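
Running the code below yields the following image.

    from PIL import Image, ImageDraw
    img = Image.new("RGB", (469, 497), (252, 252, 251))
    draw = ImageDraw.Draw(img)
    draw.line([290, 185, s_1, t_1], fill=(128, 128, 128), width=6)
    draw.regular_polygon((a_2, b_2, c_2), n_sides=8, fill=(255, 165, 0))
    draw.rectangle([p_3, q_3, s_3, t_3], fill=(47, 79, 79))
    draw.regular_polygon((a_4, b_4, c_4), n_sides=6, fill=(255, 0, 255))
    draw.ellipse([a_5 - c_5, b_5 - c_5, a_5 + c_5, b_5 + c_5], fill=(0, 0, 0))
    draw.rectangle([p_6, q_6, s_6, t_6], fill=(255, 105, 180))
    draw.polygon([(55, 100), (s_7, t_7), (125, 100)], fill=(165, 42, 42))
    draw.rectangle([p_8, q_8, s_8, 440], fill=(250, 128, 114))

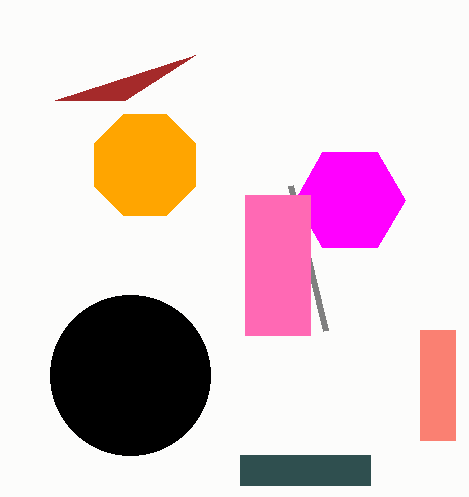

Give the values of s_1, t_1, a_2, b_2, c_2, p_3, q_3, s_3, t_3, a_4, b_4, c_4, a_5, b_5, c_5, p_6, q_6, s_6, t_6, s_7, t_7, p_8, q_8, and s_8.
s_1 = 325, t_1 = 330, a_2 = 145, b_2 = 165, c_2 = 55, p_3 = 240, q_3 = 455, s_3 = 370, t_3 = 485, a_4 = 350, b_4 = 200, c_4 = 55, a_5 = 130, b_5 = 375, c_5 = 80, p_6 = 245, q_6 = 195, s_6 = 310, t_6 = 335, s_7 = 195, t_7 = 55, p_8 = 420, q_8 = 330, s_8 = 455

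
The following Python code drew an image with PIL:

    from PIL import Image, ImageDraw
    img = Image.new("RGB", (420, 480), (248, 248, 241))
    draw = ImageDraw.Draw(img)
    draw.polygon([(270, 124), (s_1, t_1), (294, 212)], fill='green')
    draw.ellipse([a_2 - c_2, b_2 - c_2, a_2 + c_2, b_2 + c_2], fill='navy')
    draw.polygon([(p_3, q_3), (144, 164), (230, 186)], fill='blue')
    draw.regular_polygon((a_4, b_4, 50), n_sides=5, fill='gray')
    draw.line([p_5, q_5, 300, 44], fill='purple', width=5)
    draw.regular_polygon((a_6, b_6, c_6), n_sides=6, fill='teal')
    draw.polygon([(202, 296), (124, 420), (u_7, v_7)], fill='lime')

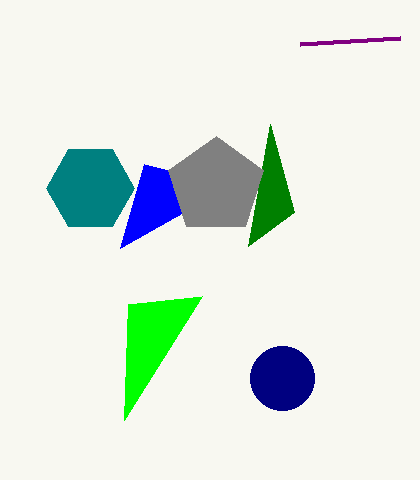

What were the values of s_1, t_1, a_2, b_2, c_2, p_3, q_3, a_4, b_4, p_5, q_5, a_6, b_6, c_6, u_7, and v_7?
s_1 = 248, t_1 = 246, a_2 = 282, b_2 = 378, c_2 = 32, p_3 = 120, q_3 = 248, a_4 = 216, b_4 = 186, p_5 = 400, q_5 = 38, a_6 = 90, b_6 = 188, c_6 = 44, u_7 = 128, v_7 = 304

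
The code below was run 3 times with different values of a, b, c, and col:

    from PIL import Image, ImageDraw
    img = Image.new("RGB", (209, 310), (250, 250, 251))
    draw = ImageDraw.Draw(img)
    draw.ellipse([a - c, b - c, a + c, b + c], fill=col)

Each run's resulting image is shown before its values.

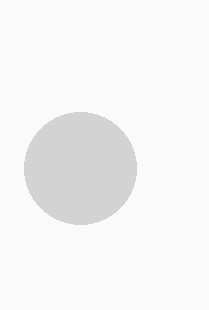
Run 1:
a = 80
b = 168
c = 56
col = 'lightgray'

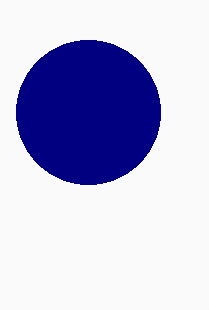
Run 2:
a = 88, b = 112, c = 72, col = 'navy'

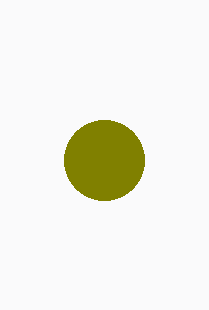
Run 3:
a = 104
b = 160
c = 40
col = 'olive'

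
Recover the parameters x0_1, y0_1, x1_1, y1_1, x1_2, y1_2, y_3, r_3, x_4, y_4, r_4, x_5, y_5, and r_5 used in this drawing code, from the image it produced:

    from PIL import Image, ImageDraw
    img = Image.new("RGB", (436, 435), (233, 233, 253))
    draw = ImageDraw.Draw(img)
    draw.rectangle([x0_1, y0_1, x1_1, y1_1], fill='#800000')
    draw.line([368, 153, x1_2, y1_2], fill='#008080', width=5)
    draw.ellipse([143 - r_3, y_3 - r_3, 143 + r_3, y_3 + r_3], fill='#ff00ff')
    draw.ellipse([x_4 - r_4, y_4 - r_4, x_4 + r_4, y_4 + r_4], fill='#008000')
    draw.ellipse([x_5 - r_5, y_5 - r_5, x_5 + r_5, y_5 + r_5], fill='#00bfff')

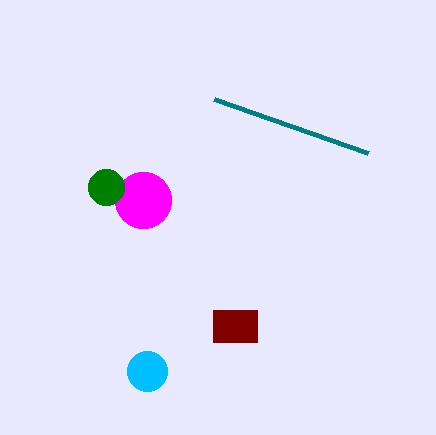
x0_1 = 213, y0_1 = 310, x1_1 = 257, y1_1 = 342, x1_2 = 214, y1_2 = 99, y_3 = 200, r_3 = 28, x_4 = 106, y_4 = 187, r_4 = 18, x_5 = 147, y_5 = 371, r_5 = 20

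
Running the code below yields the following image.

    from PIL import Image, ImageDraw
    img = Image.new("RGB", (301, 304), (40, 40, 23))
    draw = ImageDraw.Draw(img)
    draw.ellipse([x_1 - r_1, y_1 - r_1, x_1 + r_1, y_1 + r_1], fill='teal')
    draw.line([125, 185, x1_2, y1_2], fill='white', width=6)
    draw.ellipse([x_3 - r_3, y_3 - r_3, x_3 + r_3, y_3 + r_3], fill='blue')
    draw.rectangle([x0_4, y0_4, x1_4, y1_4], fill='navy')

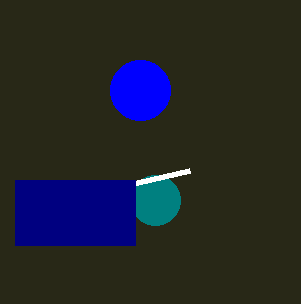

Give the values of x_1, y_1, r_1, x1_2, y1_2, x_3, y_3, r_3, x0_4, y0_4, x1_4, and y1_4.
x_1 = 155, y_1 = 200, r_1 = 25, x1_2 = 190, y1_2 = 170, x_3 = 140, y_3 = 90, r_3 = 30, x0_4 = 15, y0_4 = 180, x1_4 = 135, y1_4 = 245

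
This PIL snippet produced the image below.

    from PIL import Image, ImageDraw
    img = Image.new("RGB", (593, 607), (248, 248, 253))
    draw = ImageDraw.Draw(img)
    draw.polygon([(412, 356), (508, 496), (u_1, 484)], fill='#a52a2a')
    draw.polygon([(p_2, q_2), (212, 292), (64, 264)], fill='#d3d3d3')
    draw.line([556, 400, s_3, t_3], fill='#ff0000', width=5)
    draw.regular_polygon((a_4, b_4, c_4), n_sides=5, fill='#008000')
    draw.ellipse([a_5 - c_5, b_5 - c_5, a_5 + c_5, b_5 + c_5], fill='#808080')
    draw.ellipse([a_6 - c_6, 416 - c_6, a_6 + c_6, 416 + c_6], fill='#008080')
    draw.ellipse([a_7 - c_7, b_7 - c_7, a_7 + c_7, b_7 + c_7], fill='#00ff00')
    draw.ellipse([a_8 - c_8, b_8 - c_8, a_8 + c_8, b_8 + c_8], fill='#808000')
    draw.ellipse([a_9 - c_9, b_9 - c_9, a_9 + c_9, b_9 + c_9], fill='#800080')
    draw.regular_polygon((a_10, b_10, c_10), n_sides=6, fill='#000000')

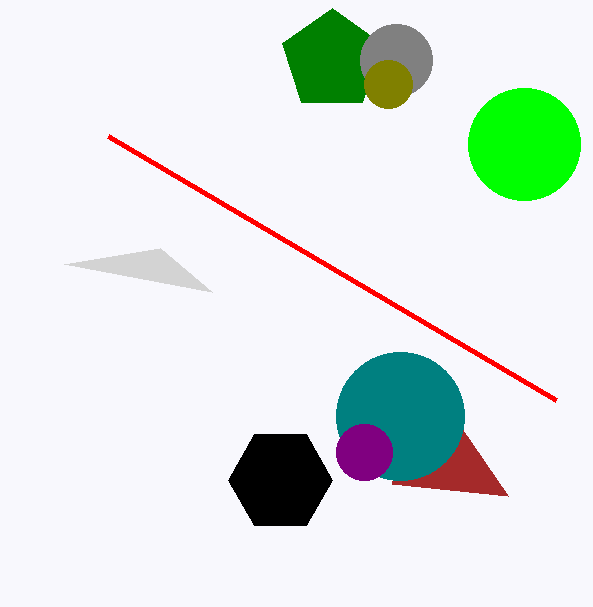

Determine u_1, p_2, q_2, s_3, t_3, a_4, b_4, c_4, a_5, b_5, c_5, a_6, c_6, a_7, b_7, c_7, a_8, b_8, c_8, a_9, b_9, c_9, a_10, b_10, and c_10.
u_1 = 392
p_2 = 160
q_2 = 248
s_3 = 108
t_3 = 136
a_4 = 332
b_4 = 60
c_4 = 52
a_5 = 396
b_5 = 60
c_5 = 36
a_6 = 400
c_6 = 64
a_7 = 524
b_7 = 144
c_7 = 56
a_8 = 388
b_8 = 84
c_8 = 24
a_9 = 364
b_9 = 452
c_9 = 28
a_10 = 280
b_10 = 480
c_10 = 52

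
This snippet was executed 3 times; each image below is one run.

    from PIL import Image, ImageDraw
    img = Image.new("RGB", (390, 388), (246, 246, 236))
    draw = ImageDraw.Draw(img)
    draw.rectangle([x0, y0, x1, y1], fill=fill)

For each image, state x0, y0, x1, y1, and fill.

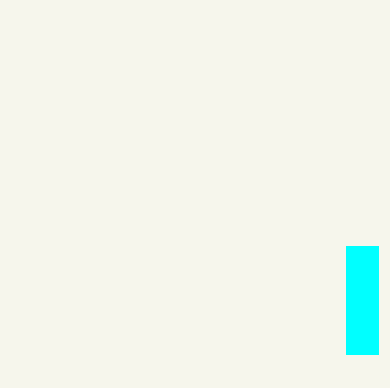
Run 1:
x0 = 346, y0 = 246, x1 = 378, y1 = 354, fill = 'cyan'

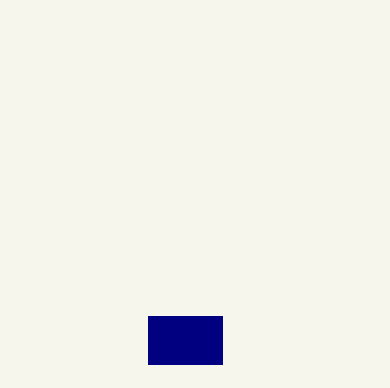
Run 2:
x0 = 148, y0 = 316, x1 = 222, y1 = 364, fill = 'navy'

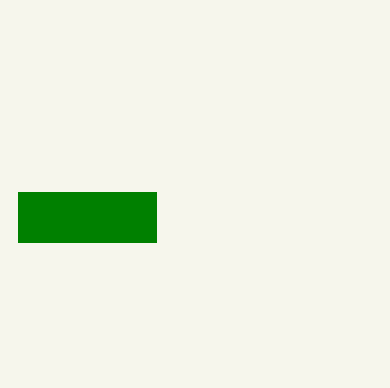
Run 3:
x0 = 18, y0 = 192, x1 = 156, y1 = 242, fill = 'green'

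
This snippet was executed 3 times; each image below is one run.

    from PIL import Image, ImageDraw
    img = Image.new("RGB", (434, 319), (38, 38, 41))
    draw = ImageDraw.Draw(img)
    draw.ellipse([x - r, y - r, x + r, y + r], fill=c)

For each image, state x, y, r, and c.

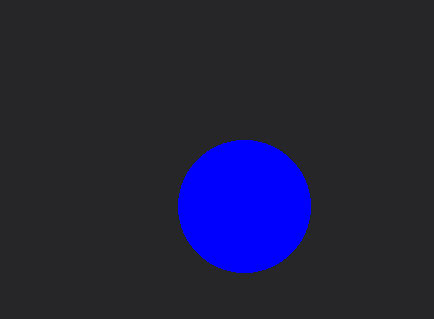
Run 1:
x = 244
y = 206
r = 66
c = 'blue'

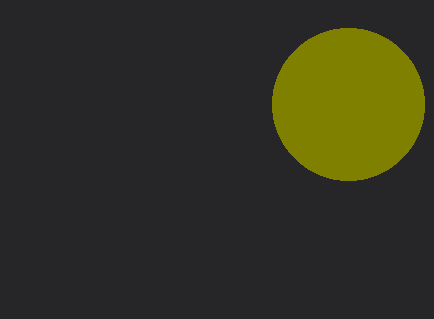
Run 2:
x = 348, y = 104, r = 76, c = 'olive'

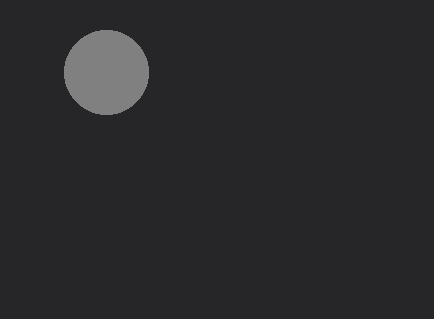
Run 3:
x = 106; y = 72; r = 42; c = 'gray'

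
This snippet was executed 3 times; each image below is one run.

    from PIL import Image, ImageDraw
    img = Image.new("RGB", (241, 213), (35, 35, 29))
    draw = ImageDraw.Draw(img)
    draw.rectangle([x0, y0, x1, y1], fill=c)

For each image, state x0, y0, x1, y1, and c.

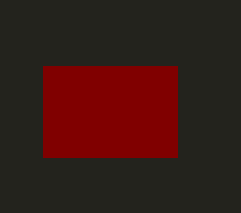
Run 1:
x0 = 43; y0 = 66; x1 = 177; y1 = 157; c = 'maroon'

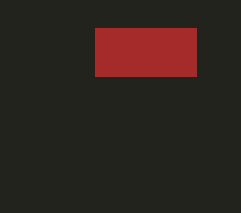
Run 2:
x0 = 95, y0 = 28, x1 = 196, y1 = 76, c = 'brown'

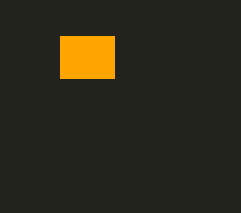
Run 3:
x0 = 60; y0 = 36; x1 = 114; y1 = 78; c = 'orange'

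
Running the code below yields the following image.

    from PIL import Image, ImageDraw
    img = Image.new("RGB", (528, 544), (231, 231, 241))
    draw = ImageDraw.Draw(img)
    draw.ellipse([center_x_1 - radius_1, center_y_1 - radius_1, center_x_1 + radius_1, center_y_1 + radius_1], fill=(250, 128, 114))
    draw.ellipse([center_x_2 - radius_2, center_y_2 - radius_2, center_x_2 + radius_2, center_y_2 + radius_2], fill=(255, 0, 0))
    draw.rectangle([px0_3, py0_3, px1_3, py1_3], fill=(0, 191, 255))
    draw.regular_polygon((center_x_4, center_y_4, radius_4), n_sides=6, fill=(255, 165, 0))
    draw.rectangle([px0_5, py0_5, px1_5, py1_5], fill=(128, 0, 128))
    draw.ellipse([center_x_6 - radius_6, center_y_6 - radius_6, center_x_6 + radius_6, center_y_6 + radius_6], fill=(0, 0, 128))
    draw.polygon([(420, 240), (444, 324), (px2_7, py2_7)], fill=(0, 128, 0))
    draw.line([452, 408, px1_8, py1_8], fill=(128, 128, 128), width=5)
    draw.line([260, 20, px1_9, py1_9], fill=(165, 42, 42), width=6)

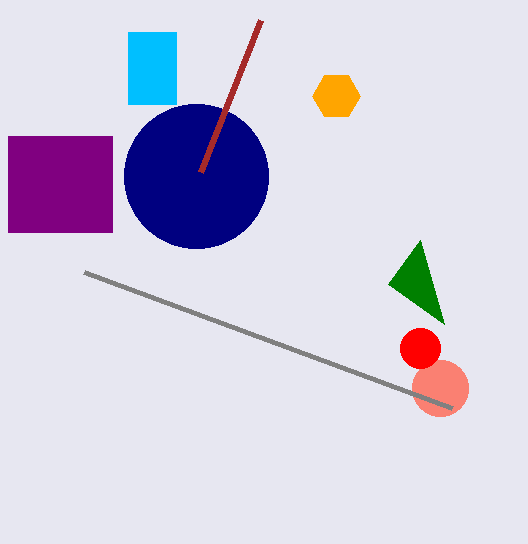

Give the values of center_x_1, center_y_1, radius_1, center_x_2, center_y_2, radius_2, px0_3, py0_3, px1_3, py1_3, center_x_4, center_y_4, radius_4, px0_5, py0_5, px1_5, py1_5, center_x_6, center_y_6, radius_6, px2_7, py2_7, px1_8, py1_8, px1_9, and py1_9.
center_x_1 = 440, center_y_1 = 388, radius_1 = 28, center_x_2 = 420, center_y_2 = 348, radius_2 = 20, px0_3 = 128, py0_3 = 32, px1_3 = 176, py1_3 = 104, center_x_4 = 336, center_y_4 = 96, radius_4 = 24, px0_5 = 8, py0_5 = 136, px1_5 = 112, py1_5 = 232, center_x_6 = 196, center_y_6 = 176, radius_6 = 72, px2_7 = 388, py2_7 = 284, px1_8 = 84, py1_8 = 272, px1_9 = 200, py1_9 = 172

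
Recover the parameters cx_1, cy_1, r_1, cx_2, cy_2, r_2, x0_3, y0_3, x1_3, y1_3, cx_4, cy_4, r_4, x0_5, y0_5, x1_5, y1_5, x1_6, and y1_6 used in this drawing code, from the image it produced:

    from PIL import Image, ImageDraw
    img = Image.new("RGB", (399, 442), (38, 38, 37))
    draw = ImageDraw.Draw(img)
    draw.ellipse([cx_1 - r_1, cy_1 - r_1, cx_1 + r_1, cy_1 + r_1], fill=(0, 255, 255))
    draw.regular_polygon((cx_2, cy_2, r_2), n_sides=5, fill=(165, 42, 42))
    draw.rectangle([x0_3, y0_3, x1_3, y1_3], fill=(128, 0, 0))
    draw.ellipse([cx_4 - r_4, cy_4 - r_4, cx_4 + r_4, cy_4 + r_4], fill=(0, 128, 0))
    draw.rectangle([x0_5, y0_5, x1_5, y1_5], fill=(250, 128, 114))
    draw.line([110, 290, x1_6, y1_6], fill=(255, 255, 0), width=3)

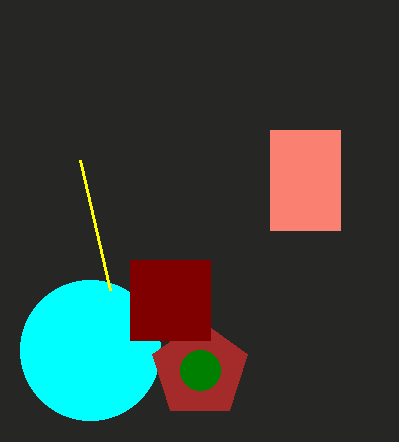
cx_1 = 90, cy_1 = 350, r_1 = 70, cx_2 = 200, cy_2 = 370, r_2 = 50, x0_3 = 130, y0_3 = 260, x1_3 = 210, y1_3 = 340, cx_4 = 200, cy_4 = 370, r_4 = 20, x0_5 = 270, y0_5 = 130, x1_5 = 340, y1_5 = 230, x1_6 = 80, y1_6 = 160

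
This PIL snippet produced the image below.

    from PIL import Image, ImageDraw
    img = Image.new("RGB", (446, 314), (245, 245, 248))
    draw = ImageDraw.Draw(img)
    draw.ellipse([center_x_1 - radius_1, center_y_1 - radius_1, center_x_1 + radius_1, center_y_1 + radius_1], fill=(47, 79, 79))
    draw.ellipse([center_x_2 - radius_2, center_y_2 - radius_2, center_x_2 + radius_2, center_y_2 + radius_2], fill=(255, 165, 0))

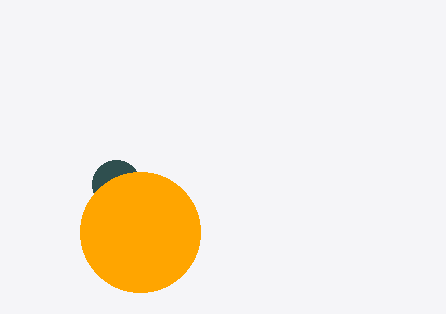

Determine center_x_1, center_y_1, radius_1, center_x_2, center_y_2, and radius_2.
center_x_1 = 116, center_y_1 = 184, radius_1 = 24, center_x_2 = 140, center_y_2 = 232, radius_2 = 60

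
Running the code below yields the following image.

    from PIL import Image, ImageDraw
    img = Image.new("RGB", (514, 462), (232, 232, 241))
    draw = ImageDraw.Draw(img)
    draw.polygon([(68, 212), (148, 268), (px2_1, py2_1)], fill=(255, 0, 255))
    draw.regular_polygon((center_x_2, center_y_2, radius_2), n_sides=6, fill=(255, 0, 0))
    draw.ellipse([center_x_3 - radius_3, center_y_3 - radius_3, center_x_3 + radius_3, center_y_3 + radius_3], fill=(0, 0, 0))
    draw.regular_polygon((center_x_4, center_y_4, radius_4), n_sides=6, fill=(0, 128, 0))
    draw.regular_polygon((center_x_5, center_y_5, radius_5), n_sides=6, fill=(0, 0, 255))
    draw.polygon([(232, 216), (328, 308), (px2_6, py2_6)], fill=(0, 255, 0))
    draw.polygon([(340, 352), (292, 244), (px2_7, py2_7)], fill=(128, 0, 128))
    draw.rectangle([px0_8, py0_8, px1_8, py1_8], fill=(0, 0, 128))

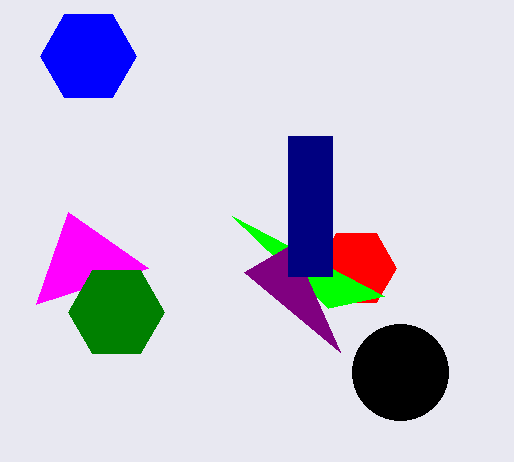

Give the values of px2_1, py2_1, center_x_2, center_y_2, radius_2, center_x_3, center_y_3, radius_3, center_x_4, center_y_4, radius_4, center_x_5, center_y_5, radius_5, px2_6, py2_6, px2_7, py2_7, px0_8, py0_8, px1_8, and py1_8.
px2_1 = 36, py2_1 = 304, center_x_2 = 356, center_y_2 = 268, radius_2 = 40, center_x_3 = 400, center_y_3 = 372, radius_3 = 48, center_x_4 = 116, center_y_4 = 312, radius_4 = 48, center_x_5 = 88, center_y_5 = 56, radius_5 = 48, px2_6 = 384, py2_6 = 296, px2_7 = 244, py2_7 = 272, px0_8 = 288, py0_8 = 136, px1_8 = 332, py1_8 = 276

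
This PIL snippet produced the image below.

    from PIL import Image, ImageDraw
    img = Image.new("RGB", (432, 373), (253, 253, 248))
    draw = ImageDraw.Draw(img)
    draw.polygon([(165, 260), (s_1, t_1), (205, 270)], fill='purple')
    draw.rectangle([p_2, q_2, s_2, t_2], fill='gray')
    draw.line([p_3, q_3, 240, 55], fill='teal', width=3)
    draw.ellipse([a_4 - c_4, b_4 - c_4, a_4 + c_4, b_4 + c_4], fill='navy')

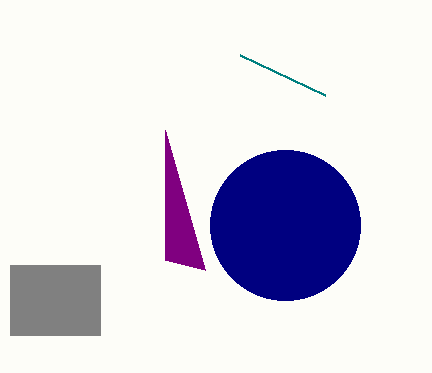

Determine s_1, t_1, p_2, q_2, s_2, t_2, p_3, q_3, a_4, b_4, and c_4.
s_1 = 165
t_1 = 130
p_2 = 10
q_2 = 265
s_2 = 100
t_2 = 335
p_3 = 325
q_3 = 95
a_4 = 285
b_4 = 225
c_4 = 75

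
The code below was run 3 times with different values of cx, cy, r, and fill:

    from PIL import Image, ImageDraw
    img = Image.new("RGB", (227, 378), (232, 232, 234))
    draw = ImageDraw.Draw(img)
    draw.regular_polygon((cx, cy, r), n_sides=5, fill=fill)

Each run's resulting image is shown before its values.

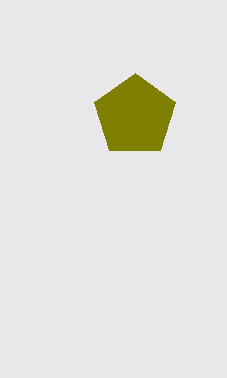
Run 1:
cx = 135
cy = 116
r = 43
fill = 'olive'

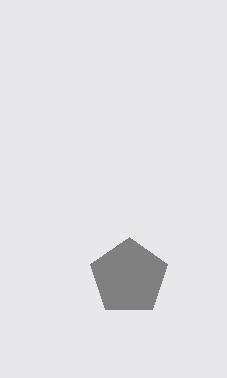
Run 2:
cx = 129
cy = 277
r = 40
fill = 'gray'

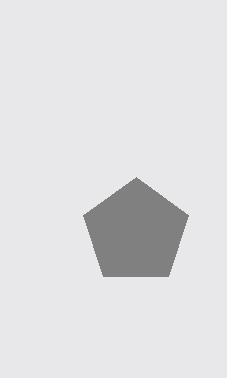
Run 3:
cx = 136, cy = 232, r = 55, fill = 'gray'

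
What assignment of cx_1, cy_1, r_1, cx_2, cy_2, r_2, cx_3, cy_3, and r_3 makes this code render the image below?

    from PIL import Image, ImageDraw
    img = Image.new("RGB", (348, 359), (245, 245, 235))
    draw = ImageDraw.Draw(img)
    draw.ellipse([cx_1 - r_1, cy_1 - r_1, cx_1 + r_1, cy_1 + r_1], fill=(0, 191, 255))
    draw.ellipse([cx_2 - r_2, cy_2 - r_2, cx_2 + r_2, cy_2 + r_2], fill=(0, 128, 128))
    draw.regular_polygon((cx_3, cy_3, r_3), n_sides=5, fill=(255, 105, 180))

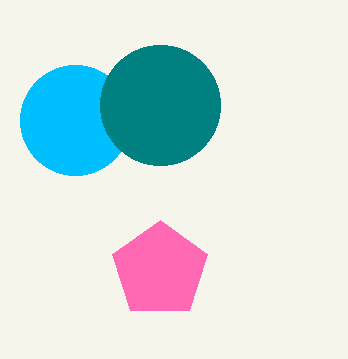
cx_1 = 75, cy_1 = 120, r_1 = 55, cx_2 = 160, cy_2 = 105, r_2 = 60, cx_3 = 160, cy_3 = 270, r_3 = 50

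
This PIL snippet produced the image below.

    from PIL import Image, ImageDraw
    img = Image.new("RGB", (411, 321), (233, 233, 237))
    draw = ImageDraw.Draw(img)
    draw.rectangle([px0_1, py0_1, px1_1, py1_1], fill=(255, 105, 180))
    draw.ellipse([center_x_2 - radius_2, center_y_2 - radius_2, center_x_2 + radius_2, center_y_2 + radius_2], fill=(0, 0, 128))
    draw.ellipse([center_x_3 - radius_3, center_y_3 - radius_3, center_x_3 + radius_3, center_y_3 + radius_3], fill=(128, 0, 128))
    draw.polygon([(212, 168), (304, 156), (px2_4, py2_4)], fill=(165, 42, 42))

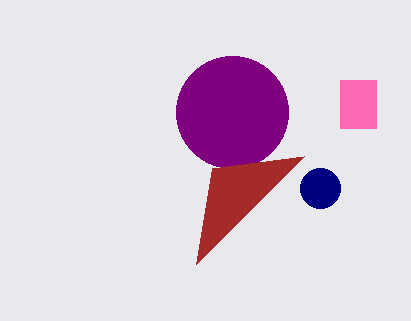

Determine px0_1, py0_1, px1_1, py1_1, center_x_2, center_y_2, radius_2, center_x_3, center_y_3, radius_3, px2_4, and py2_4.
px0_1 = 340; py0_1 = 80; px1_1 = 376; py1_1 = 128; center_x_2 = 320; center_y_2 = 188; radius_2 = 20; center_x_3 = 232; center_y_3 = 112; radius_3 = 56; px2_4 = 196; py2_4 = 264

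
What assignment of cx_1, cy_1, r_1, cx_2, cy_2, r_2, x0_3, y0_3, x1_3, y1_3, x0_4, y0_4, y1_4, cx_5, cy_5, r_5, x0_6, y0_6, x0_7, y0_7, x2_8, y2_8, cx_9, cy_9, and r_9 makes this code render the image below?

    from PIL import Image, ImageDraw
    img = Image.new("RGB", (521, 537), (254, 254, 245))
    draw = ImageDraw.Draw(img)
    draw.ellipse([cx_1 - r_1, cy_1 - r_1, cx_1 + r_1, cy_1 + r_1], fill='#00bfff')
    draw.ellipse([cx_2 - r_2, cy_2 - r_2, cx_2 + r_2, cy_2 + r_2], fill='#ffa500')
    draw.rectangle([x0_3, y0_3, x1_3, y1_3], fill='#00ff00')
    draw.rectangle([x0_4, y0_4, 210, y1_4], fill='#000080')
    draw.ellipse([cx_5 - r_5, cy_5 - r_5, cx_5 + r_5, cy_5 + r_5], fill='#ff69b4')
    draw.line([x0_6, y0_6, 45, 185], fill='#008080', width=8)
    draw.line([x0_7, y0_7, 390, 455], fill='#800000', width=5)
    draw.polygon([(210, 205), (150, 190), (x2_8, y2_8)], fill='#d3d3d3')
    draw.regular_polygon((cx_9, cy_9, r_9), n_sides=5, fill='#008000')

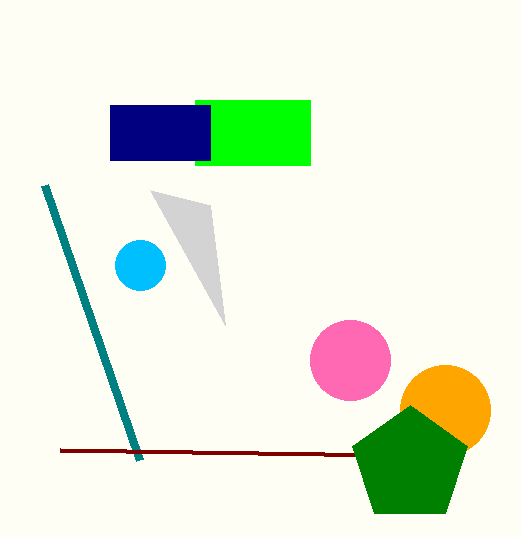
cx_1 = 140, cy_1 = 265, r_1 = 25, cx_2 = 445, cy_2 = 410, r_2 = 45, x0_3 = 195, y0_3 = 100, x1_3 = 310, y1_3 = 165, x0_4 = 110, y0_4 = 105, y1_4 = 160, cx_5 = 350, cy_5 = 360, r_5 = 40, x0_6 = 140, y0_6 = 460, x0_7 = 60, y0_7 = 450, x2_8 = 225, y2_8 = 325, cx_9 = 410, cy_9 = 465, r_9 = 60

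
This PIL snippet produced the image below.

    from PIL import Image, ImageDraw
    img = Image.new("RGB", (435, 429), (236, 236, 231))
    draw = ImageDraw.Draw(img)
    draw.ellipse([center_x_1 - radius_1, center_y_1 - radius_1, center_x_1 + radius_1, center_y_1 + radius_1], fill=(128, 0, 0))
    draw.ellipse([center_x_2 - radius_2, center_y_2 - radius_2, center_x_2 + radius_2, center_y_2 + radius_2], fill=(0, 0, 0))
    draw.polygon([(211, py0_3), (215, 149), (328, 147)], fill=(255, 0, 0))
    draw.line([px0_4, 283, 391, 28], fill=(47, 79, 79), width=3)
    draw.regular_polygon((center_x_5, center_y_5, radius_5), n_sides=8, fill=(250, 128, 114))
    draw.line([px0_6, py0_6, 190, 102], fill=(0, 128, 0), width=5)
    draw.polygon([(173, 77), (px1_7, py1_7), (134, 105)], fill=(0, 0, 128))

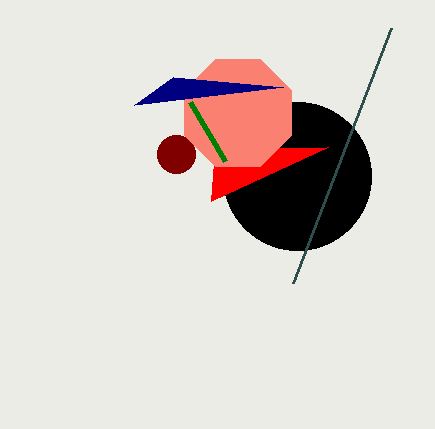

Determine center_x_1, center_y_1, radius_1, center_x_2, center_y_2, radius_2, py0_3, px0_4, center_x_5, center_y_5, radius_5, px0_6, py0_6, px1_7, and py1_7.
center_x_1 = 176
center_y_1 = 154
radius_1 = 19
center_x_2 = 297
center_y_2 = 176
radius_2 = 74
py0_3 = 201
px0_4 = 293
center_x_5 = 238
center_y_5 = 113
radius_5 = 58
px0_6 = 225
py0_6 = 161
px1_7 = 283
py1_7 = 87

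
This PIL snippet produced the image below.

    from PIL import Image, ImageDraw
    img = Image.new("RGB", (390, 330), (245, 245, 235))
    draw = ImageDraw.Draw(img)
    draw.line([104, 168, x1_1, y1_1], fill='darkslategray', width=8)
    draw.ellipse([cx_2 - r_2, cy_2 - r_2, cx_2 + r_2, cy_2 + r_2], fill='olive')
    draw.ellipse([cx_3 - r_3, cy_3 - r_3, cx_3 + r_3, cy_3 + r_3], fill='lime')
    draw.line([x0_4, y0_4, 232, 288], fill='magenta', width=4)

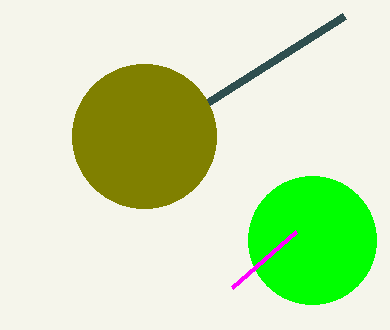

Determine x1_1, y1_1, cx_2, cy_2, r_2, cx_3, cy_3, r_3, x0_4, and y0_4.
x1_1 = 344, y1_1 = 16, cx_2 = 144, cy_2 = 136, r_2 = 72, cx_3 = 312, cy_3 = 240, r_3 = 64, x0_4 = 296, y0_4 = 232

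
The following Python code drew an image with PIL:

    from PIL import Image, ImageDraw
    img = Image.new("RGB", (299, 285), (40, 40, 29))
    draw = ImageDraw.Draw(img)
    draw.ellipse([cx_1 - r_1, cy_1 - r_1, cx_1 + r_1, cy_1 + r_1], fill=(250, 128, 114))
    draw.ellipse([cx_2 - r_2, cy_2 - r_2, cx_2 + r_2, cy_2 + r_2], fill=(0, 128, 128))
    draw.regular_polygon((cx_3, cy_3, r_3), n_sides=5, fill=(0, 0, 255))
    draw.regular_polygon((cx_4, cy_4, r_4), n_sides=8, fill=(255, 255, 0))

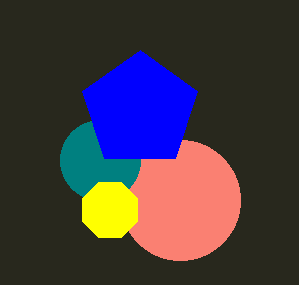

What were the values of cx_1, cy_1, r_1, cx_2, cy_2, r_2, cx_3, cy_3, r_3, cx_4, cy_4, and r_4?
cx_1 = 180, cy_1 = 200, r_1 = 60, cx_2 = 100, cy_2 = 160, r_2 = 40, cx_3 = 140, cy_3 = 110, r_3 = 60, cx_4 = 110, cy_4 = 210, r_4 = 30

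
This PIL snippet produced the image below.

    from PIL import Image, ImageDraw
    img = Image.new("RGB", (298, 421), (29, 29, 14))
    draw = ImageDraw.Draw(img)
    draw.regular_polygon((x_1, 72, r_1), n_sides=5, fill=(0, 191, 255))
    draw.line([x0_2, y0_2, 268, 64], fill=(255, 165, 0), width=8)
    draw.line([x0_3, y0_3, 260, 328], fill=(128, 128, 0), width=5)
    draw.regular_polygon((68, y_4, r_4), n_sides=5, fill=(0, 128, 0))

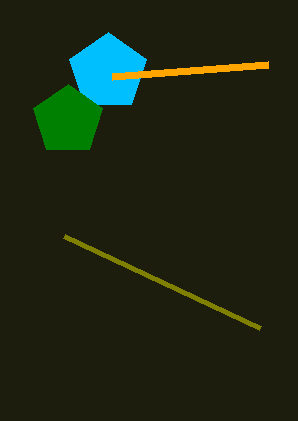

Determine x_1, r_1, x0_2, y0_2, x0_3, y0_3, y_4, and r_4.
x_1 = 108, r_1 = 40, x0_2 = 112, y0_2 = 76, x0_3 = 64, y0_3 = 236, y_4 = 120, r_4 = 36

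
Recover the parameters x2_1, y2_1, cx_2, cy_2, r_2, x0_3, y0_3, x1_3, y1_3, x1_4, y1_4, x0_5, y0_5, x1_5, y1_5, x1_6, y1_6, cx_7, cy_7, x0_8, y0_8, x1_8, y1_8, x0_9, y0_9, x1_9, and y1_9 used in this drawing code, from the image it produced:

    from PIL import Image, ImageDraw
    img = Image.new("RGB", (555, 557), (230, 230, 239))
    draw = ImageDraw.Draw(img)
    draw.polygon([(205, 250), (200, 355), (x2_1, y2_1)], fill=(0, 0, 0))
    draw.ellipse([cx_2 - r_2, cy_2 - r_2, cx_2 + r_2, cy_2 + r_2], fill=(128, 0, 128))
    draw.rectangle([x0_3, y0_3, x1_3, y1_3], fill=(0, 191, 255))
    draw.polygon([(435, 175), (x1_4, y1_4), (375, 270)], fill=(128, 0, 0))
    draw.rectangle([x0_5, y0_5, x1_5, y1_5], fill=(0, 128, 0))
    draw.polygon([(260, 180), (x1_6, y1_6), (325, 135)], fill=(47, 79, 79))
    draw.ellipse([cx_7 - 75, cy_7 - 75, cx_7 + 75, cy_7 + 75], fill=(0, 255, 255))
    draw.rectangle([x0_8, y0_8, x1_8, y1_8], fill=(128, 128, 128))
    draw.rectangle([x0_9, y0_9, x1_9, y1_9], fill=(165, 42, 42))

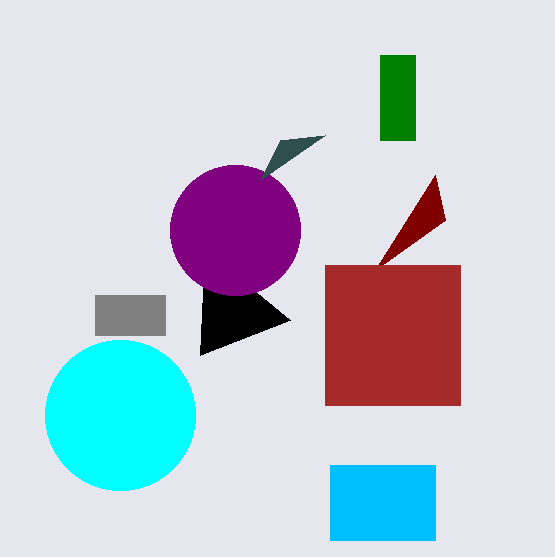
x2_1 = 290
y2_1 = 320
cx_2 = 235
cy_2 = 230
r_2 = 65
x0_3 = 330
y0_3 = 465
x1_3 = 435
y1_3 = 540
x1_4 = 445
y1_4 = 220
x0_5 = 380
y0_5 = 55
x1_5 = 415
y1_5 = 140
x1_6 = 280
y1_6 = 140
cx_7 = 120
cy_7 = 415
x0_8 = 95
y0_8 = 295
x1_8 = 165
y1_8 = 335
x0_9 = 325
y0_9 = 265
x1_9 = 460
y1_9 = 405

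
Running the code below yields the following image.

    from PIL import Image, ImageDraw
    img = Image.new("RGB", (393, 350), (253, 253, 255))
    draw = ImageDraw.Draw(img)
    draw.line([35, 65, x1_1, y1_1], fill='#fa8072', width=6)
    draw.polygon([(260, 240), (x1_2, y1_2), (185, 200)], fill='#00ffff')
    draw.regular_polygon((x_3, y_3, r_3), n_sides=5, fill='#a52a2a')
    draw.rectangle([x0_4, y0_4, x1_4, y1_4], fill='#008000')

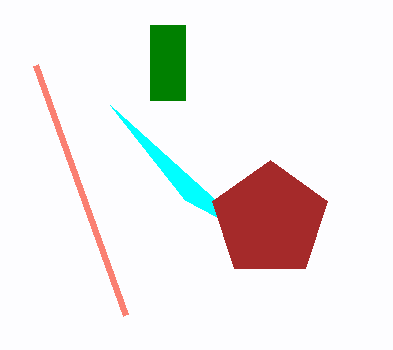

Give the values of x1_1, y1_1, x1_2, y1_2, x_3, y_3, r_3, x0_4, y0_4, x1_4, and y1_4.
x1_1 = 125, y1_1 = 315, x1_2 = 110, y1_2 = 105, x_3 = 270, y_3 = 220, r_3 = 60, x0_4 = 150, y0_4 = 25, x1_4 = 185, y1_4 = 100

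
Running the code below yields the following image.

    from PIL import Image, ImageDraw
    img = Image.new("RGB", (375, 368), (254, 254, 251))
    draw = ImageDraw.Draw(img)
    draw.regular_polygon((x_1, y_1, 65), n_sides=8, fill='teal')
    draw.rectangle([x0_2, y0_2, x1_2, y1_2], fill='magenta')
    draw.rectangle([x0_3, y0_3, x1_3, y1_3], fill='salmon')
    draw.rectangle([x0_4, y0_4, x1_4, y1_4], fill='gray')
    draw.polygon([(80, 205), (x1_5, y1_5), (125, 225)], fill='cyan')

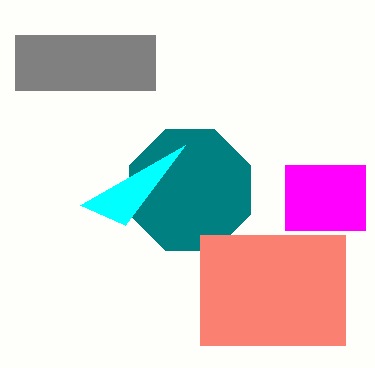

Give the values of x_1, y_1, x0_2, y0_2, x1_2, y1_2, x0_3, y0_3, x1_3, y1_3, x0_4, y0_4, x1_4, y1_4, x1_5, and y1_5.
x_1 = 190, y_1 = 190, x0_2 = 285, y0_2 = 165, x1_2 = 365, y1_2 = 230, x0_3 = 200, y0_3 = 235, x1_3 = 345, y1_3 = 345, x0_4 = 15, y0_4 = 35, x1_4 = 155, y1_4 = 90, x1_5 = 185, y1_5 = 145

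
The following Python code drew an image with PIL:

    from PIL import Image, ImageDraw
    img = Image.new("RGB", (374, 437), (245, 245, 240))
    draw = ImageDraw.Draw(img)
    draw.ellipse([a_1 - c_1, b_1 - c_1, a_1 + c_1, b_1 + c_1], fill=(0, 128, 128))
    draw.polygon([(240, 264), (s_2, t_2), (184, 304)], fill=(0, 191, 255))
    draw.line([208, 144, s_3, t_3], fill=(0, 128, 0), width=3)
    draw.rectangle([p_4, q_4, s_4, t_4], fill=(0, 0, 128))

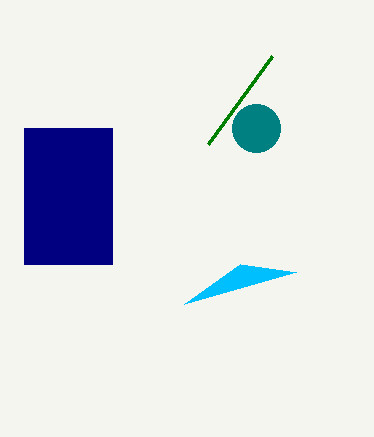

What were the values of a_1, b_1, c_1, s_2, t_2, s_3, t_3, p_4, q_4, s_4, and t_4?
a_1 = 256
b_1 = 128
c_1 = 24
s_2 = 296
t_2 = 272
s_3 = 272
t_3 = 56
p_4 = 24
q_4 = 128
s_4 = 112
t_4 = 264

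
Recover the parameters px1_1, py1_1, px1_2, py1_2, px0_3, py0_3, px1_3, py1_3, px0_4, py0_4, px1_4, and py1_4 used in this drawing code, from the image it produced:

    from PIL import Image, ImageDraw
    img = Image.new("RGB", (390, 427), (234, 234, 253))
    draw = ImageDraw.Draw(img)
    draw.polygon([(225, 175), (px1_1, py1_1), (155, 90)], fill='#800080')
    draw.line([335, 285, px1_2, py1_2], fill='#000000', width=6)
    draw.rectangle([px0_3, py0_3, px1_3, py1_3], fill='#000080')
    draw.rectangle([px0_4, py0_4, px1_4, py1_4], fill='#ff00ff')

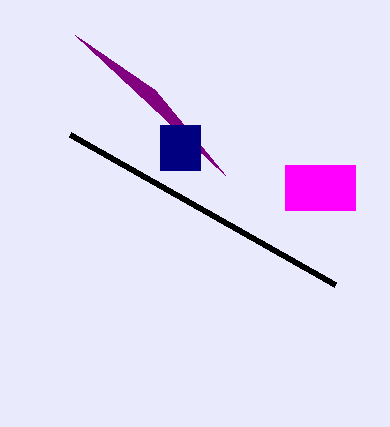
px1_1 = 75; py1_1 = 35; px1_2 = 70; py1_2 = 135; px0_3 = 160; py0_3 = 125; px1_3 = 200; py1_3 = 170; px0_4 = 285; py0_4 = 165; px1_4 = 355; py1_4 = 210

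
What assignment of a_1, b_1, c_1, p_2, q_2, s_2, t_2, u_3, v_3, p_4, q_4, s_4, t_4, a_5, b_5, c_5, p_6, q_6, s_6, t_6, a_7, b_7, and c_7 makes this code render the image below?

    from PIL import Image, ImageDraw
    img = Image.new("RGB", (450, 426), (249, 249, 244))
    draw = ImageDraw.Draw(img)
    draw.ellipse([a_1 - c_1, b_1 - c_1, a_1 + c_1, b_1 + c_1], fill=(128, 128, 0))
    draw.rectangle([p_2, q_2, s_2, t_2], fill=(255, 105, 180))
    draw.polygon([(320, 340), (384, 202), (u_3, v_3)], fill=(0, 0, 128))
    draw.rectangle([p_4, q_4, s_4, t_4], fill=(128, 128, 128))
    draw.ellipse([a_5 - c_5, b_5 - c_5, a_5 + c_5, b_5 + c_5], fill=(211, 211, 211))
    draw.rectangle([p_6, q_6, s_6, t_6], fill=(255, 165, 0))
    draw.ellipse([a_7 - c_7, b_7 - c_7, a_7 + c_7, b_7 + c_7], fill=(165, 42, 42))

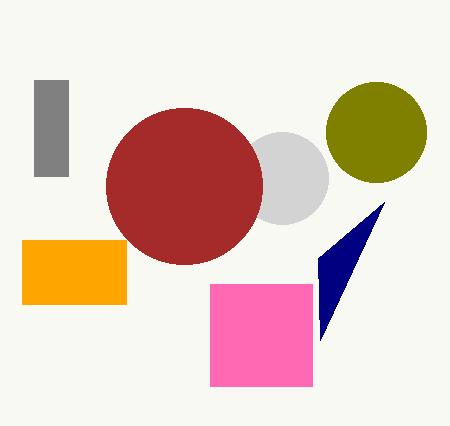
a_1 = 376, b_1 = 132, c_1 = 50, p_2 = 210, q_2 = 284, s_2 = 312, t_2 = 386, u_3 = 318, v_3 = 258, p_4 = 34, q_4 = 80, s_4 = 68, t_4 = 176, a_5 = 282, b_5 = 178, c_5 = 46, p_6 = 22, q_6 = 240, s_6 = 126, t_6 = 304, a_7 = 184, b_7 = 186, c_7 = 78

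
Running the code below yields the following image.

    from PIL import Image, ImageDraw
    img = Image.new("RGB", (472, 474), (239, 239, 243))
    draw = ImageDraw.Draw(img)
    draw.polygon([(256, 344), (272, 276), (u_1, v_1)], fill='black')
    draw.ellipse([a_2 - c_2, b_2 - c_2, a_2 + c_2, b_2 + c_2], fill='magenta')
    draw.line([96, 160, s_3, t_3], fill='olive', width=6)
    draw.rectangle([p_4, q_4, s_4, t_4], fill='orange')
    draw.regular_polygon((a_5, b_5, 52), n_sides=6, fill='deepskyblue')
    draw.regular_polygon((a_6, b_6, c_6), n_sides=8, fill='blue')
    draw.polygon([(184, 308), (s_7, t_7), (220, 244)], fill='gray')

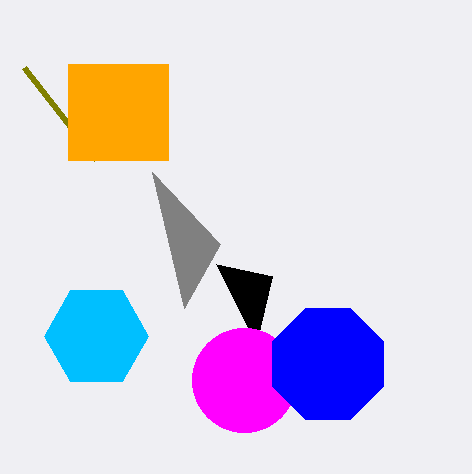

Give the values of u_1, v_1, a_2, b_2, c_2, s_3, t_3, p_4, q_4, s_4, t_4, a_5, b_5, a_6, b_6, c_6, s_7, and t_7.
u_1 = 216; v_1 = 264; a_2 = 244; b_2 = 380; c_2 = 52; s_3 = 24; t_3 = 68; p_4 = 68; q_4 = 64; s_4 = 168; t_4 = 160; a_5 = 96; b_5 = 336; a_6 = 328; b_6 = 364; c_6 = 60; s_7 = 152; t_7 = 172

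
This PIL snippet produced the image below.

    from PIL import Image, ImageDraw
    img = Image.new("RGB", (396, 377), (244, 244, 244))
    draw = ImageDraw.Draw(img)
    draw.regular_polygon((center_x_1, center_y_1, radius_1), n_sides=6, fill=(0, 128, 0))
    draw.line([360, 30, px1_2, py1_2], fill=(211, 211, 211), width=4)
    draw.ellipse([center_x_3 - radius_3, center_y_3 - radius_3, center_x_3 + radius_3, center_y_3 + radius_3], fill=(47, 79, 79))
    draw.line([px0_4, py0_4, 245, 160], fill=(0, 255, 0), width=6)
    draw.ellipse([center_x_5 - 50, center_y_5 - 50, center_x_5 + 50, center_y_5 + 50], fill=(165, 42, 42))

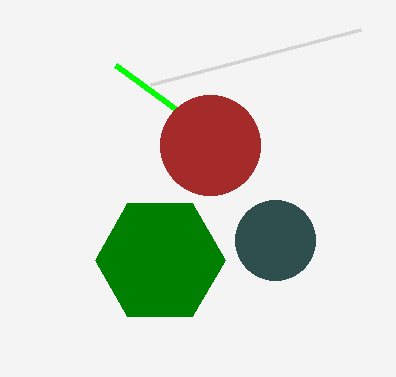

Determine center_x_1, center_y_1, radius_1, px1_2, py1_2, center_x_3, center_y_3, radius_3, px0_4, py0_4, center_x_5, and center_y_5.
center_x_1 = 160; center_y_1 = 260; radius_1 = 65; px1_2 = 150; py1_2 = 85; center_x_3 = 275; center_y_3 = 240; radius_3 = 40; px0_4 = 115; py0_4 = 65; center_x_5 = 210; center_y_5 = 145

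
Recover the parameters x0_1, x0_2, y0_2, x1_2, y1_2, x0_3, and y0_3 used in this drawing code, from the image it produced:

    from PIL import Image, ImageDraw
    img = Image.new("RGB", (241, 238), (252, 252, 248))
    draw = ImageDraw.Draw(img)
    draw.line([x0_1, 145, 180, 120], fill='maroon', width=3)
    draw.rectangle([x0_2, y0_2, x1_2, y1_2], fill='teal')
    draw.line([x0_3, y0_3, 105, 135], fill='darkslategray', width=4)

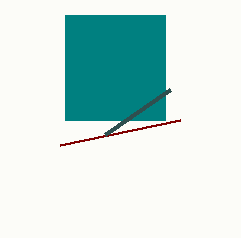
x0_1 = 60, x0_2 = 65, y0_2 = 15, x1_2 = 165, y1_2 = 120, x0_3 = 170, y0_3 = 90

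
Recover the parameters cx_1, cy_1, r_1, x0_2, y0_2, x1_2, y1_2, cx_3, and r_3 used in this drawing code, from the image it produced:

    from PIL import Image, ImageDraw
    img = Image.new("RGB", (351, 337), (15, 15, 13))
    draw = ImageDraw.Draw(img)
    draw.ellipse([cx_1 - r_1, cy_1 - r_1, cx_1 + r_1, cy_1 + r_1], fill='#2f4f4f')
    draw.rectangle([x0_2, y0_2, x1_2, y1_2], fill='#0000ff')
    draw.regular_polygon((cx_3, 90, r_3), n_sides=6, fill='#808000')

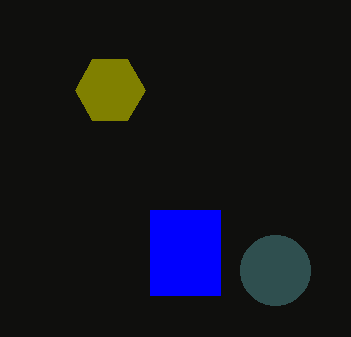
cx_1 = 275; cy_1 = 270; r_1 = 35; x0_2 = 150; y0_2 = 210; x1_2 = 220; y1_2 = 295; cx_3 = 110; r_3 = 35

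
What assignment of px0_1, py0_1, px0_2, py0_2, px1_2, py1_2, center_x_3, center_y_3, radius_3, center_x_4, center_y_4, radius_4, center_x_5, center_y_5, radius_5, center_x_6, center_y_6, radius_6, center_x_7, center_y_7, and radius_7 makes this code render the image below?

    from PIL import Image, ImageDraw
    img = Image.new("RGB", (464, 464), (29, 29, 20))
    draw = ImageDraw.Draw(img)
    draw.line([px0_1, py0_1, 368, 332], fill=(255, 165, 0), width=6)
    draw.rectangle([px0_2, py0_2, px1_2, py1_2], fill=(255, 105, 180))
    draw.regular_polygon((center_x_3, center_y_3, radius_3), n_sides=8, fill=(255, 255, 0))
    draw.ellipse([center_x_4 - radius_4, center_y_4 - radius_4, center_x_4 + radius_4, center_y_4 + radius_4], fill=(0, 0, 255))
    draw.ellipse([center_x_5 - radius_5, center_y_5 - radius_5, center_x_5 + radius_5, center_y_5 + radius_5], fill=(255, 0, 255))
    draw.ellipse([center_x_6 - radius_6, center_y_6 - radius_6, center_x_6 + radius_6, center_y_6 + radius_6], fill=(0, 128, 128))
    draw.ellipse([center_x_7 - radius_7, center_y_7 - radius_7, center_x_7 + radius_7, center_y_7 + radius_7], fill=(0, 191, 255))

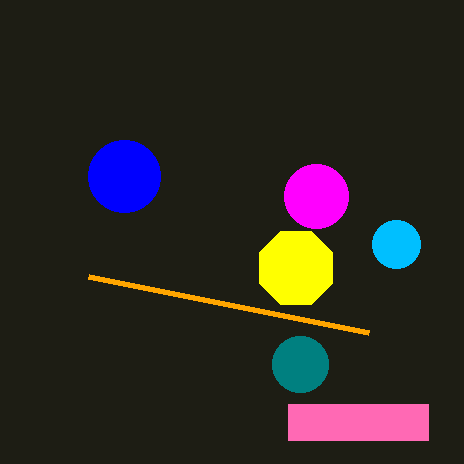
px0_1 = 88
py0_1 = 276
px0_2 = 288
py0_2 = 404
px1_2 = 428
py1_2 = 440
center_x_3 = 296
center_y_3 = 268
radius_3 = 40
center_x_4 = 124
center_y_4 = 176
radius_4 = 36
center_x_5 = 316
center_y_5 = 196
radius_5 = 32
center_x_6 = 300
center_y_6 = 364
radius_6 = 28
center_x_7 = 396
center_y_7 = 244
radius_7 = 24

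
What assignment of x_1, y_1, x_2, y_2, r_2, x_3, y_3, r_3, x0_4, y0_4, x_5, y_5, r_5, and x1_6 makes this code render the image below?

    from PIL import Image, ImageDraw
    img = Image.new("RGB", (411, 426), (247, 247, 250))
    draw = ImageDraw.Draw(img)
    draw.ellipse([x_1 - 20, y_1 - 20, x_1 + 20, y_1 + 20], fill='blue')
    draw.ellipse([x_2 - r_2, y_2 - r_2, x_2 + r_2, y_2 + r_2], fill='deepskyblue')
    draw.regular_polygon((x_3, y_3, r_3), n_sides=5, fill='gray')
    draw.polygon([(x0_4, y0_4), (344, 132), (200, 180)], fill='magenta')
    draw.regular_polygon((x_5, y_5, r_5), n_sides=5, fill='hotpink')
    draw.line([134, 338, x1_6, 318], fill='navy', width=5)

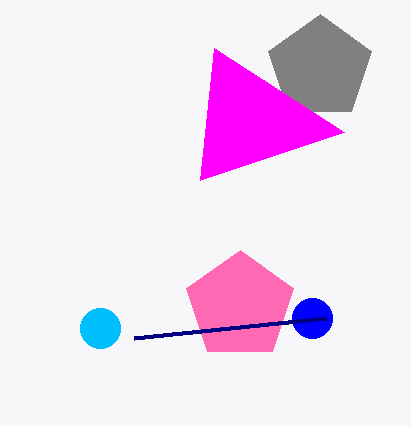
x_1 = 312, y_1 = 318, x_2 = 100, y_2 = 328, r_2 = 20, x_3 = 320, y_3 = 68, r_3 = 54, x0_4 = 214, y0_4 = 48, x_5 = 240, y_5 = 306, r_5 = 56, x1_6 = 326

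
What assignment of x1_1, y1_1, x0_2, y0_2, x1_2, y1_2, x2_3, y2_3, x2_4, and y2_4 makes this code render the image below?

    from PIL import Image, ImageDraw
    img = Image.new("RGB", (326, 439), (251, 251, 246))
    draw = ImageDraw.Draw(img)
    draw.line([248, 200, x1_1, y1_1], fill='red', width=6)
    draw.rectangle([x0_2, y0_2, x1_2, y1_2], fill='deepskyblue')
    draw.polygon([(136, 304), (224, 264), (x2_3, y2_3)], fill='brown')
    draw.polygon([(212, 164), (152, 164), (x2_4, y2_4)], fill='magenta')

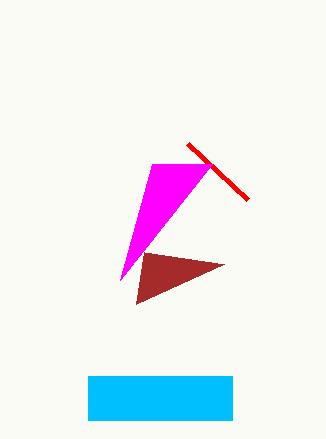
x1_1 = 188, y1_1 = 144, x0_2 = 88, y0_2 = 376, x1_2 = 232, y1_2 = 420, x2_3 = 144, y2_3 = 252, x2_4 = 120, y2_4 = 280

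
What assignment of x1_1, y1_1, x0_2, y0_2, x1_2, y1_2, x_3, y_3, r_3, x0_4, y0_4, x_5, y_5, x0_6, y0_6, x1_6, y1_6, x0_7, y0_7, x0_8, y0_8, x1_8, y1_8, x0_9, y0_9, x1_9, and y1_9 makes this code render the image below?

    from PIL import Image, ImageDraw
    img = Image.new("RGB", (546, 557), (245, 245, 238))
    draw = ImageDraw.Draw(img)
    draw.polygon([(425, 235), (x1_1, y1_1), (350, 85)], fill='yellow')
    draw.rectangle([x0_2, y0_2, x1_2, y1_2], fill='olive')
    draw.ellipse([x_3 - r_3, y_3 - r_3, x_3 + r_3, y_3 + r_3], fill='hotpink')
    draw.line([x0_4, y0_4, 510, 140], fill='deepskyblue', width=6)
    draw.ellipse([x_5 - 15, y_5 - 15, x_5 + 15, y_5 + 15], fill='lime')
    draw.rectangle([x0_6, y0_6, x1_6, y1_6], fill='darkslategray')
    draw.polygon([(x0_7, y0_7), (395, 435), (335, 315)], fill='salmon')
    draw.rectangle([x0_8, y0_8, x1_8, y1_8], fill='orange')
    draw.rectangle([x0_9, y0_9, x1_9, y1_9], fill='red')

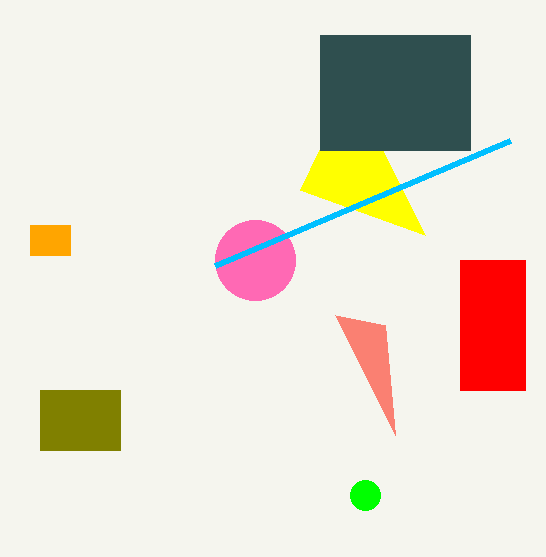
x1_1 = 300; y1_1 = 190; x0_2 = 40; y0_2 = 390; x1_2 = 120; y1_2 = 450; x_3 = 255; y_3 = 260; r_3 = 40; x0_4 = 215; y0_4 = 265; x_5 = 365; y_5 = 495; x0_6 = 320; y0_6 = 35; x1_6 = 470; y1_6 = 150; x0_7 = 385; y0_7 = 325; x0_8 = 30; y0_8 = 225; x1_8 = 70; y1_8 = 255; x0_9 = 460; y0_9 = 260; x1_9 = 525; y1_9 = 390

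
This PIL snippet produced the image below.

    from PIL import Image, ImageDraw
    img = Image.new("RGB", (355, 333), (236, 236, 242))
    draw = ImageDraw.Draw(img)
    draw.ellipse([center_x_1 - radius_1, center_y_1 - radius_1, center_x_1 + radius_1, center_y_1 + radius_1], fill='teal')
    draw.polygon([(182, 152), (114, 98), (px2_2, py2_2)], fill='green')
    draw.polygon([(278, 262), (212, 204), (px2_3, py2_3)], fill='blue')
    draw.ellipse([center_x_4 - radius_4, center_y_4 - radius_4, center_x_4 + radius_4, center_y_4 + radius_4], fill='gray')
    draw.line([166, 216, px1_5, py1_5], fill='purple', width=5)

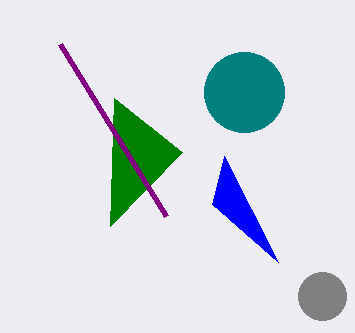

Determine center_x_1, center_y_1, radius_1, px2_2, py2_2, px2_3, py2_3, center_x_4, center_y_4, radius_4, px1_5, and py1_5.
center_x_1 = 244, center_y_1 = 92, radius_1 = 40, px2_2 = 110, py2_2 = 226, px2_3 = 224, py2_3 = 156, center_x_4 = 322, center_y_4 = 296, radius_4 = 24, px1_5 = 60, py1_5 = 44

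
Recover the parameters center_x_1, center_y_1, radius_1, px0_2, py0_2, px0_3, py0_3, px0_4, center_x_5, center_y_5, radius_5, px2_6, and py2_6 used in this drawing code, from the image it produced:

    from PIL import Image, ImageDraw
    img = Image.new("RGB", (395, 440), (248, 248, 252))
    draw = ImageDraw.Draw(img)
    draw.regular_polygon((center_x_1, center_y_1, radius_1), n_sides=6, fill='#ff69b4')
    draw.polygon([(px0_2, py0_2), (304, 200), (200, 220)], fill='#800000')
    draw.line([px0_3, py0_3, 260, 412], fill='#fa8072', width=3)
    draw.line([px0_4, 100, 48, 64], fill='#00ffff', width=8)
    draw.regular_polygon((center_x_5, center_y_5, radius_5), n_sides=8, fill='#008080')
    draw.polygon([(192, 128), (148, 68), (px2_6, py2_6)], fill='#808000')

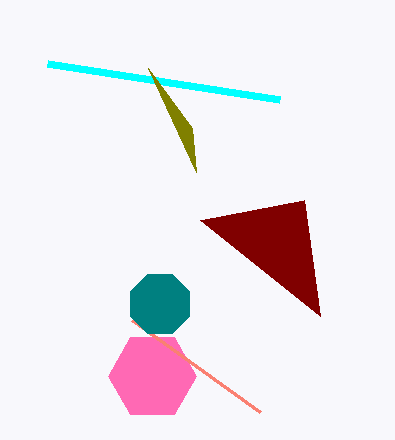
center_x_1 = 152; center_y_1 = 376; radius_1 = 44; px0_2 = 320; py0_2 = 316; px0_3 = 132; py0_3 = 320; px0_4 = 280; center_x_5 = 160; center_y_5 = 304; radius_5 = 32; px2_6 = 196; py2_6 = 172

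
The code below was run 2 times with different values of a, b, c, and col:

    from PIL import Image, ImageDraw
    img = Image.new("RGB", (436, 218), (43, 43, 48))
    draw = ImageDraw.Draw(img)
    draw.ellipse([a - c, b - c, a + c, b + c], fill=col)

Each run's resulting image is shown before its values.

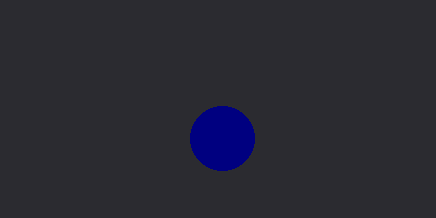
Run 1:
a = 222; b = 138; c = 32; col = 'navy'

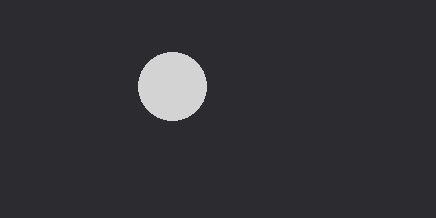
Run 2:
a = 172, b = 86, c = 34, col = 'lightgray'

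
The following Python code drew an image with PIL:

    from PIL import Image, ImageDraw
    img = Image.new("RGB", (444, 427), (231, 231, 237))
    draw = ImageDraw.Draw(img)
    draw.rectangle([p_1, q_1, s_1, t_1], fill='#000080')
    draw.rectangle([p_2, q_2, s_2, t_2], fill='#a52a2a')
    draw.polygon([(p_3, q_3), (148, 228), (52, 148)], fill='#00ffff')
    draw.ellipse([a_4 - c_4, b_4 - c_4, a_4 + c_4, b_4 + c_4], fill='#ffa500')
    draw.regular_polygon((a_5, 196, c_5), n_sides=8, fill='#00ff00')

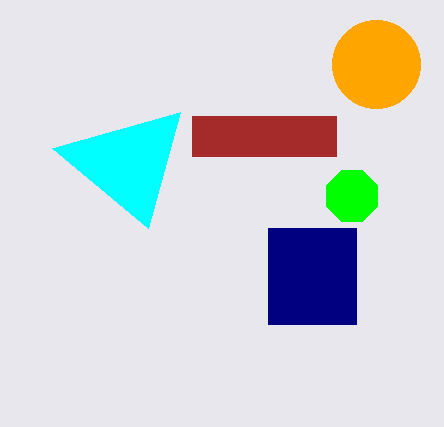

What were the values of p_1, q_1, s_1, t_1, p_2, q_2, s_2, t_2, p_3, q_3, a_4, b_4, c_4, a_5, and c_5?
p_1 = 268; q_1 = 228; s_1 = 356; t_1 = 324; p_2 = 192; q_2 = 116; s_2 = 336; t_2 = 156; p_3 = 180; q_3 = 112; a_4 = 376; b_4 = 64; c_4 = 44; a_5 = 352; c_5 = 28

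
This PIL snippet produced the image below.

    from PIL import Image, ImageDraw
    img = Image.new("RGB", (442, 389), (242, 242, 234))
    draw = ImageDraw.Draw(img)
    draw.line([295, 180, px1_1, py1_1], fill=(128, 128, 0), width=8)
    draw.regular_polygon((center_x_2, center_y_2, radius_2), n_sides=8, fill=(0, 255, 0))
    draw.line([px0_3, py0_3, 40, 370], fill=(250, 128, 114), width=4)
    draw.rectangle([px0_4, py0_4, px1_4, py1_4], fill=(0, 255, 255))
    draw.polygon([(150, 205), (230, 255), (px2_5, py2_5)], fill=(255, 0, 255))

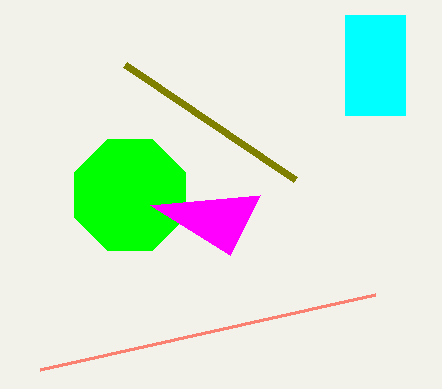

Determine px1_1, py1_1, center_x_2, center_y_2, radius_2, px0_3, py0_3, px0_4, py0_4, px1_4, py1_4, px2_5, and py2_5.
px1_1 = 125
py1_1 = 65
center_x_2 = 130
center_y_2 = 195
radius_2 = 60
px0_3 = 375
py0_3 = 295
px0_4 = 345
py0_4 = 15
px1_4 = 405
py1_4 = 115
px2_5 = 260
py2_5 = 195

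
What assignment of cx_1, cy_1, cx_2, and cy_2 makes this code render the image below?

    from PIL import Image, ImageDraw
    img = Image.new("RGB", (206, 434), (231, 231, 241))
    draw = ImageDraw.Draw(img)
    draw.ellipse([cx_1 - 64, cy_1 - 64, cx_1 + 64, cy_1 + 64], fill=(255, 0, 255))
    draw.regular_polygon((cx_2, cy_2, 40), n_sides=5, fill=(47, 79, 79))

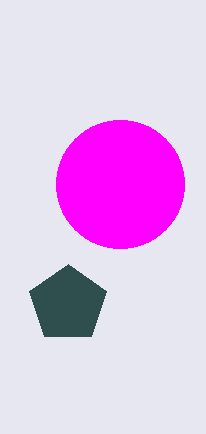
cx_1 = 120; cy_1 = 184; cx_2 = 68; cy_2 = 304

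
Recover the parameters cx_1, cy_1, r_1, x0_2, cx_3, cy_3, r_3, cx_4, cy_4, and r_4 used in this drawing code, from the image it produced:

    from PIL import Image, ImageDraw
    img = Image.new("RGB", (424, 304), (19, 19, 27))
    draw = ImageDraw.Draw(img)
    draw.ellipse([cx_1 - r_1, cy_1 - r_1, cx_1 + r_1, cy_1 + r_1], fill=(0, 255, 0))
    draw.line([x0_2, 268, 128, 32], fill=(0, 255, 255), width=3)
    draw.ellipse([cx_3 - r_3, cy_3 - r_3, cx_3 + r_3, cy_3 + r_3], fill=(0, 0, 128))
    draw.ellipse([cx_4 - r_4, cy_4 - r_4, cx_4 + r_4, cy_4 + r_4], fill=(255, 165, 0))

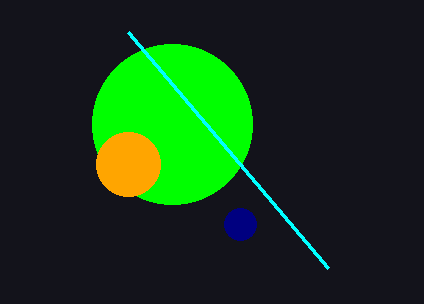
cx_1 = 172; cy_1 = 124; r_1 = 80; x0_2 = 328; cx_3 = 240; cy_3 = 224; r_3 = 16; cx_4 = 128; cy_4 = 164; r_4 = 32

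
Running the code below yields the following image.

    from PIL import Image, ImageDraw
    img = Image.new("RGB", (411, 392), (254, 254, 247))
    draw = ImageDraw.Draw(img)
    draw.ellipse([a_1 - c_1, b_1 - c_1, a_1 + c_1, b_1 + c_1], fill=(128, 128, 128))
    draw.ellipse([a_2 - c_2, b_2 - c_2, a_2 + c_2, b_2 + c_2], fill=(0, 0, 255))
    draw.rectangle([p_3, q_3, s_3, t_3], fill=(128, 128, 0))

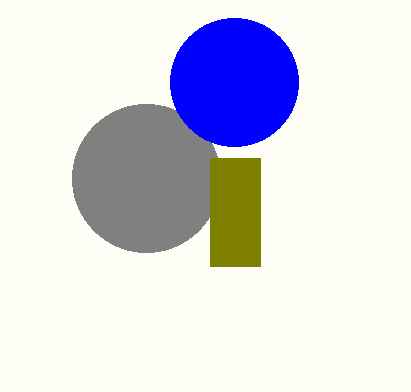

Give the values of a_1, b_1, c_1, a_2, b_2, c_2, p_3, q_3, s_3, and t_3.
a_1 = 146; b_1 = 178; c_1 = 74; a_2 = 234; b_2 = 82; c_2 = 64; p_3 = 210; q_3 = 158; s_3 = 260; t_3 = 266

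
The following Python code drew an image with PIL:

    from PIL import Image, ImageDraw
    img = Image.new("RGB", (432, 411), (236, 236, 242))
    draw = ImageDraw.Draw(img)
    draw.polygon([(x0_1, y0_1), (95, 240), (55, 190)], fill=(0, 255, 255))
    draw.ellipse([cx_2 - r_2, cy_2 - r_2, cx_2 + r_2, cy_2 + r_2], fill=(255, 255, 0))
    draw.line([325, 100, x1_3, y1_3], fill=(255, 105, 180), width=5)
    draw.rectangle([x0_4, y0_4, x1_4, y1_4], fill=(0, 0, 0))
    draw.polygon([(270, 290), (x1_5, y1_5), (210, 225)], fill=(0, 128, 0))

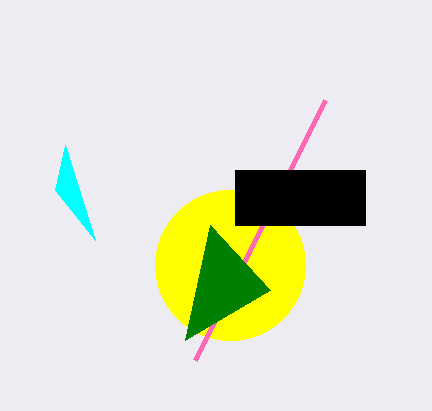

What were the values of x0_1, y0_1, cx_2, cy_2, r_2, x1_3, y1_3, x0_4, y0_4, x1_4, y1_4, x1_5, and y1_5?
x0_1 = 65; y0_1 = 145; cx_2 = 230; cy_2 = 265; r_2 = 75; x1_3 = 195; y1_3 = 360; x0_4 = 235; y0_4 = 170; x1_4 = 365; y1_4 = 225; x1_5 = 185; y1_5 = 340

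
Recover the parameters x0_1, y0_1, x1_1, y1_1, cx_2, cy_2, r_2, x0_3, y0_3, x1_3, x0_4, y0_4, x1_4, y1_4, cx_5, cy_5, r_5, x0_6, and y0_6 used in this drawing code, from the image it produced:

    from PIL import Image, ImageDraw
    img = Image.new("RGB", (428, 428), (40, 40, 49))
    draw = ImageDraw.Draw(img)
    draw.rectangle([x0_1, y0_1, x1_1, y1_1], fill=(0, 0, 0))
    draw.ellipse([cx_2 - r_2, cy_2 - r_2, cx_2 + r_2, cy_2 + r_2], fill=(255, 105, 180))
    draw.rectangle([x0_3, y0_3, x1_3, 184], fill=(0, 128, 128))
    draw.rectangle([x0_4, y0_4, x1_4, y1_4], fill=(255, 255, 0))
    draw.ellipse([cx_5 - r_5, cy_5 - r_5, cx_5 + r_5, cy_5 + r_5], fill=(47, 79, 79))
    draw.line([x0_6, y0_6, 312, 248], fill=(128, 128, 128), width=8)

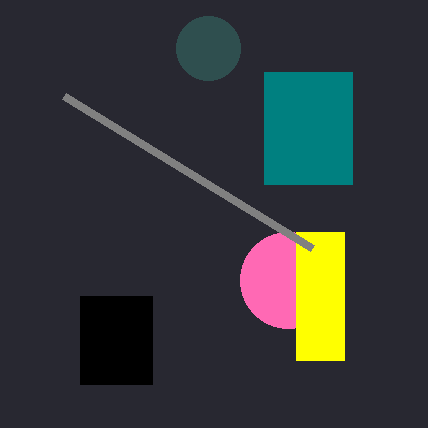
x0_1 = 80
y0_1 = 296
x1_1 = 152
y1_1 = 384
cx_2 = 288
cy_2 = 280
r_2 = 48
x0_3 = 264
y0_3 = 72
x1_3 = 352
x0_4 = 296
y0_4 = 232
x1_4 = 344
y1_4 = 360
cx_5 = 208
cy_5 = 48
r_5 = 32
x0_6 = 64
y0_6 = 96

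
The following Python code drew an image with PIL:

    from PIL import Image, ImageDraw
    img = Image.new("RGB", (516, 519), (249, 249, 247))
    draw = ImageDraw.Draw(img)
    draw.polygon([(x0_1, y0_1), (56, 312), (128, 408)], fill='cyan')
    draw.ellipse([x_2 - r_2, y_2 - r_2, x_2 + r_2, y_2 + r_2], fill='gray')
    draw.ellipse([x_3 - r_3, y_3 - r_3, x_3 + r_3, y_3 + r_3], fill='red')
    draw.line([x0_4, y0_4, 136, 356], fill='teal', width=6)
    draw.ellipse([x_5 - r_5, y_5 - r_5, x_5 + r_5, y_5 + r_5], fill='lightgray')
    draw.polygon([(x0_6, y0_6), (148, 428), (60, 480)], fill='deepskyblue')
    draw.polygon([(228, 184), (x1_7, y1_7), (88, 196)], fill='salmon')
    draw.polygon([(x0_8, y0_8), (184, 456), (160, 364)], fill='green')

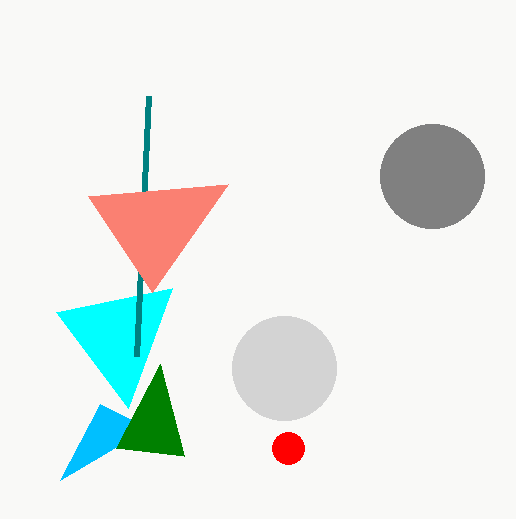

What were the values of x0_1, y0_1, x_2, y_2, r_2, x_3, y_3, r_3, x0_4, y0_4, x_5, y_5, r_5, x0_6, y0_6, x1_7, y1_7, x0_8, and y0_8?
x0_1 = 172, y0_1 = 288, x_2 = 432, y_2 = 176, r_2 = 52, x_3 = 288, y_3 = 448, r_3 = 16, x0_4 = 148, y0_4 = 96, x_5 = 284, y_5 = 368, r_5 = 52, x0_6 = 100, y0_6 = 404, x1_7 = 152, y1_7 = 292, x0_8 = 116, y0_8 = 448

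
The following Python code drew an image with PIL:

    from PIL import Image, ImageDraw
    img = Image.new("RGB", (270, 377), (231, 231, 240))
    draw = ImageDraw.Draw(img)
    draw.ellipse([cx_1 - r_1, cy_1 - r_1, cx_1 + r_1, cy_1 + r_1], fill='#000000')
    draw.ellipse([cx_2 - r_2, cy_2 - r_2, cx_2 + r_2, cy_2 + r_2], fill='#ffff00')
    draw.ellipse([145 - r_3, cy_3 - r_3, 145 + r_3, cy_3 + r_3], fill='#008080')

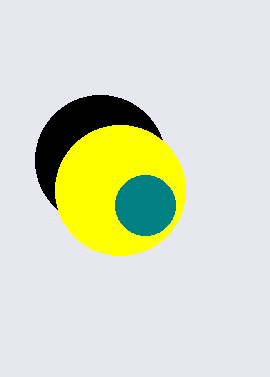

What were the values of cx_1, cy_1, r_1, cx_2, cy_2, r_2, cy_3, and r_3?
cx_1 = 100; cy_1 = 160; r_1 = 65; cx_2 = 120; cy_2 = 190; r_2 = 65; cy_3 = 205; r_3 = 30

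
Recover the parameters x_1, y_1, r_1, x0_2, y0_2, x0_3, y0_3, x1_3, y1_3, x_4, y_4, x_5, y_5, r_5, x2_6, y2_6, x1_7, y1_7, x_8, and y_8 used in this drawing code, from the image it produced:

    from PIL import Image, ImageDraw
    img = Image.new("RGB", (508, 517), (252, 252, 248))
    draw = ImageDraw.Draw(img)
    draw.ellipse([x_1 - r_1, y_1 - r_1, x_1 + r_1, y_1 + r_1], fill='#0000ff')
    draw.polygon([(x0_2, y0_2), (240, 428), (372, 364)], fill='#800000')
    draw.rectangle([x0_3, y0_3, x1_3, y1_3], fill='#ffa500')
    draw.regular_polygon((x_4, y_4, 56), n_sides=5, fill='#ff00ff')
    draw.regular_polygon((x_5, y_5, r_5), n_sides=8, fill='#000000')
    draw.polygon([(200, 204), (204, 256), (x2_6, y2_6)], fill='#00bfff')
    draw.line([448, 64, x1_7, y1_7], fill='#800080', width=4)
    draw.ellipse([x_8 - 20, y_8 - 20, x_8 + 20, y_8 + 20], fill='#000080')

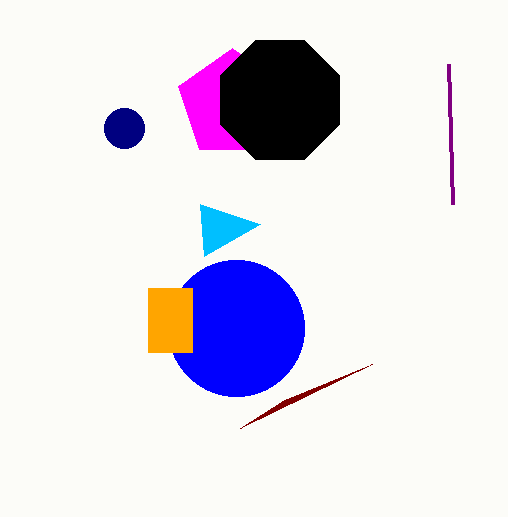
x_1 = 236; y_1 = 328; r_1 = 68; x0_2 = 284; y0_2 = 400; x0_3 = 148; y0_3 = 288; x1_3 = 192; y1_3 = 352; x_4 = 232; y_4 = 104; x_5 = 280; y_5 = 100; r_5 = 64; x2_6 = 260; y2_6 = 224; x1_7 = 452; y1_7 = 204; x_8 = 124; y_8 = 128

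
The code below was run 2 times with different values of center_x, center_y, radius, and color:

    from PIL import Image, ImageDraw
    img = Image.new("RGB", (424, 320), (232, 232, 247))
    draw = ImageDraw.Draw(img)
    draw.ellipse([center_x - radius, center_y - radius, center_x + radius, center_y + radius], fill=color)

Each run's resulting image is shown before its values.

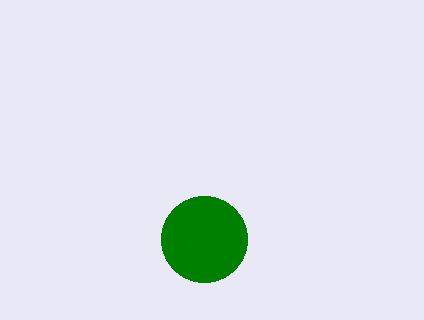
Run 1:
center_x = 204
center_y = 239
radius = 43
color = 'green'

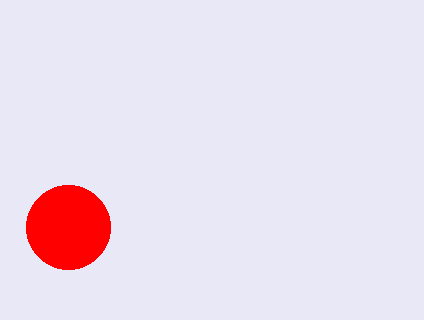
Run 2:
center_x = 68; center_y = 227; radius = 42; color = 'red'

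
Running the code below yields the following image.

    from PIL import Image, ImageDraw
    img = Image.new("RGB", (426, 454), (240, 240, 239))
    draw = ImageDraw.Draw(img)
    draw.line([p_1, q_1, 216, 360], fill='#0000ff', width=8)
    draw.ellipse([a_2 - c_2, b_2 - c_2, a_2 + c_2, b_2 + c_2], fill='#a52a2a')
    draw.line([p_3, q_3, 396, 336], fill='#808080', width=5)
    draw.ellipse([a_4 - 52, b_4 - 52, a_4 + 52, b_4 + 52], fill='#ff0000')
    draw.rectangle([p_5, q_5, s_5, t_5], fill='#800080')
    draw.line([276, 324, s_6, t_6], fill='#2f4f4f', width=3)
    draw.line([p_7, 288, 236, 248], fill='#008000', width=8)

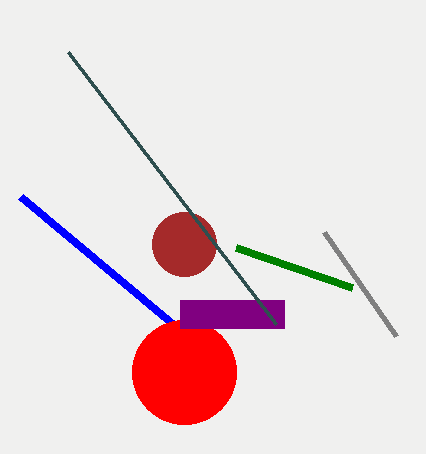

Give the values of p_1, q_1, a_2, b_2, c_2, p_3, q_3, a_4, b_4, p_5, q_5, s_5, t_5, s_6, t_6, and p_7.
p_1 = 20, q_1 = 196, a_2 = 184, b_2 = 244, c_2 = 32, p_3 = 324, q_3 = 232, a_4 = 184, b_4 = 372, p_5 = 180, q_5 = 300, s_5 = 284, t_5 = 328, s_6 = 68, t_6 = 52, p_7 = 352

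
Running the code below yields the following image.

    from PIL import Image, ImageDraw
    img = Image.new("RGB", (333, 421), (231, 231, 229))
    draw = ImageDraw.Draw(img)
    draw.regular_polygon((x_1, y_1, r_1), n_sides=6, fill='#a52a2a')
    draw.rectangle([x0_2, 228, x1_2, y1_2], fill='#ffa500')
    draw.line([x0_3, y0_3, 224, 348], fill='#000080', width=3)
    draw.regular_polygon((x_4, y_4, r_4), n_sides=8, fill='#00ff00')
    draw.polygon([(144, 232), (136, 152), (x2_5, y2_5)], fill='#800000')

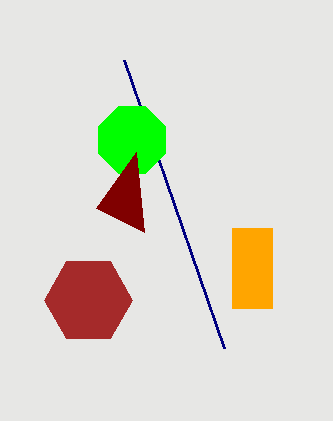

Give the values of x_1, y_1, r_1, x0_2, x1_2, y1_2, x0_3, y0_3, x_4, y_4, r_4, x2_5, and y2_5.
x_1 = 88, y_1 = 300, r_1 = 44, x0_2 = 232, x1_2 = 272, y1_2 = 308, x0_3 = 124, y0_3 = 60, x_4 = 132, y_4 = 140, r_4 = 36, x2_5 = 96, y2_5 = 208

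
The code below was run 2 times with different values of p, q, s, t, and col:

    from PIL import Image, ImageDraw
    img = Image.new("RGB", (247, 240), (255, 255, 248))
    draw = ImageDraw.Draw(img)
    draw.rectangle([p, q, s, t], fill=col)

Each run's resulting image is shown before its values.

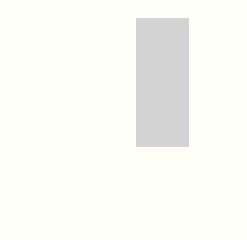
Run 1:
p = 136; q = 18; s = 188; t = 146; col = 'lightgray'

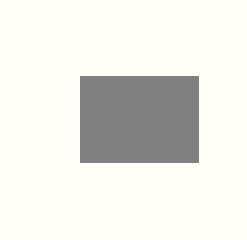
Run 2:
p = 80
q = 76
s = 198
t = 162
col = 'gray'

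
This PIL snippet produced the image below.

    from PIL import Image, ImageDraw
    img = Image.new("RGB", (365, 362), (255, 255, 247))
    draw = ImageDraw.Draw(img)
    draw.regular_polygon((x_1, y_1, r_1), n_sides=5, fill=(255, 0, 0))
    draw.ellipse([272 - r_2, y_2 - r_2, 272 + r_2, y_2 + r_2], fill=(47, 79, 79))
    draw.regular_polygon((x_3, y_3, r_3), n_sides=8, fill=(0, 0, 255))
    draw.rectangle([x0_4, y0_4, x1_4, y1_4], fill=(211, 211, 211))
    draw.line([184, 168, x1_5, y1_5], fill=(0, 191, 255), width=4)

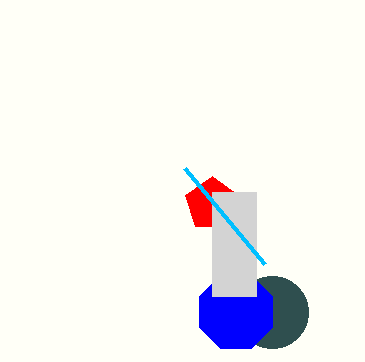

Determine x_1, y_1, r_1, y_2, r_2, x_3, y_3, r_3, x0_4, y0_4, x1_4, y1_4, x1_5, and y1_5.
x_1 = 212, y_1 = 204, r_1 = 28, y_2 = 312, r_2 = 36, x_3 = 236, y_3 = 312, r_3 = 40, x0_4 = 212, y0_4 = 192, x1_4 = 256, y1_4 = 296, x1_5 = 264, y1_5 = 264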